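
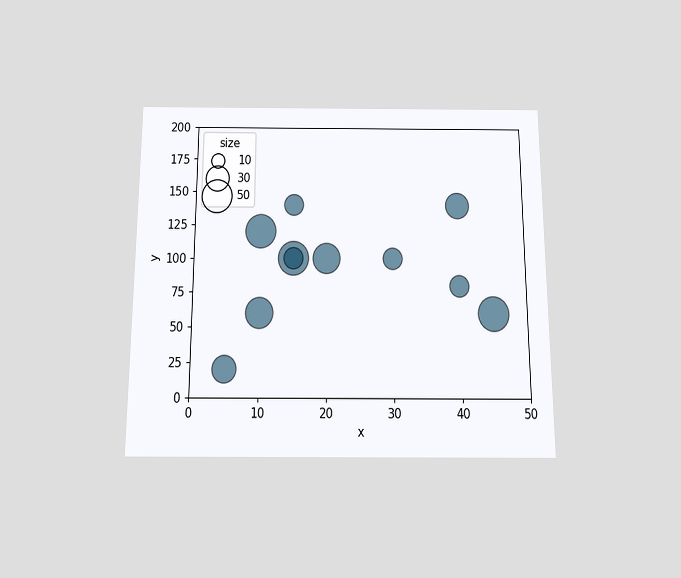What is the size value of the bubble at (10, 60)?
The chart is viewed slightly from below. Matching the bubble at (10, 60) against the size legend gives 40.

40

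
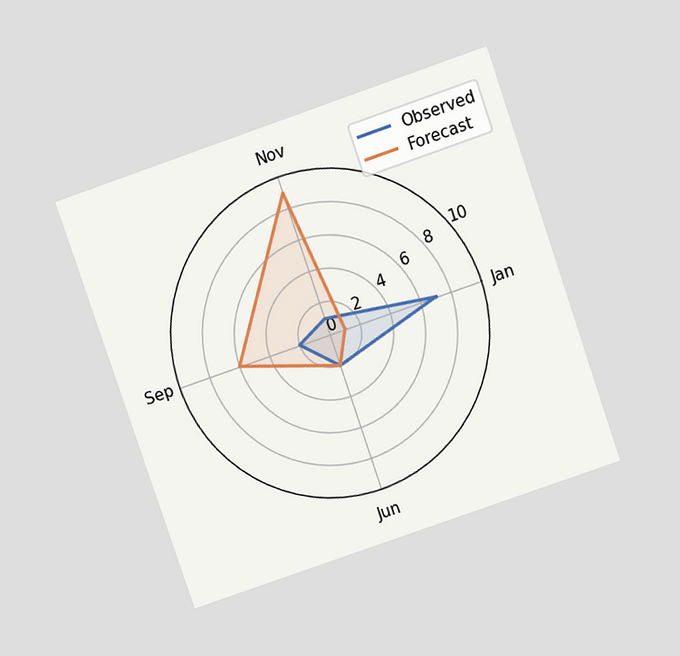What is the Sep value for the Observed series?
The chart is tilted about 19° counter-clockwise and viewed slightly from above. On the Sep axis, Observed reaches 2.

2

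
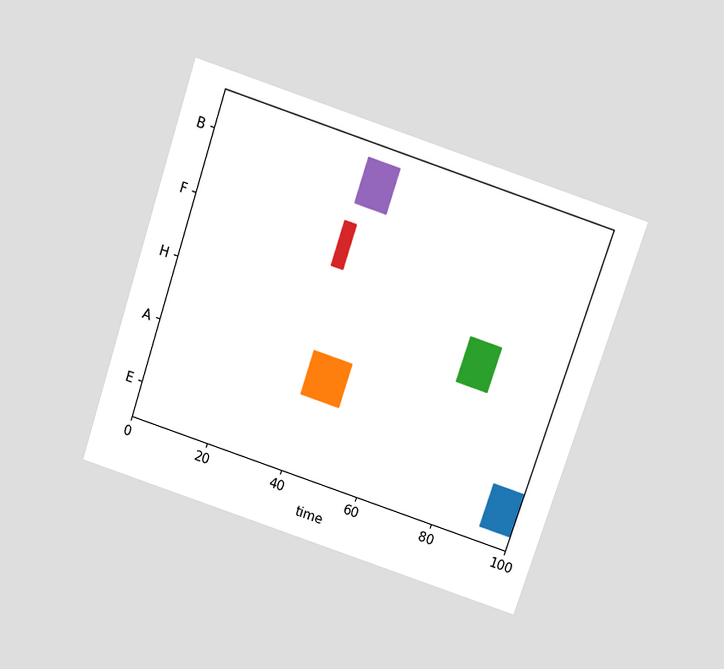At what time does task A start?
The chart is tilted about 18° clockwise and viewed slightly from above. The A bar begins at t=39.

39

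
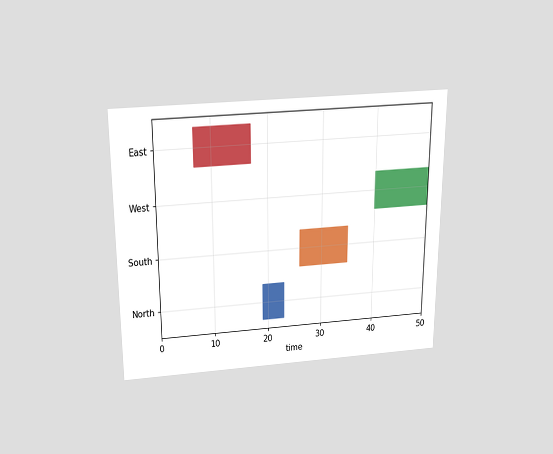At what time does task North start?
19

The chart is viewed slightly from above. The North bar begins at t=19.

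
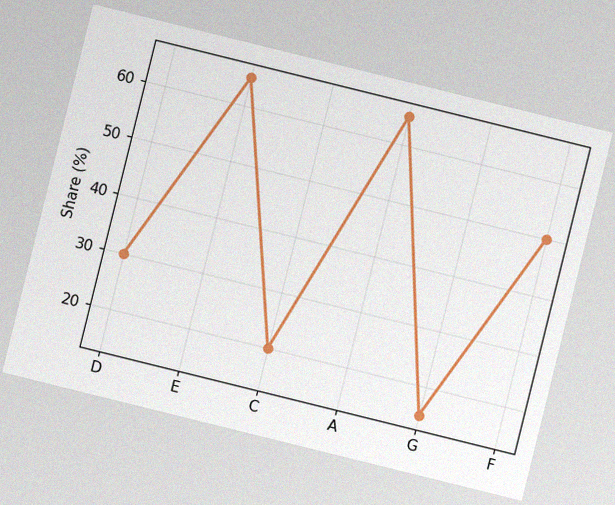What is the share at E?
The chart is tilted about 14° clockwise, with some photo noise. At E, the line is at 65%.

65%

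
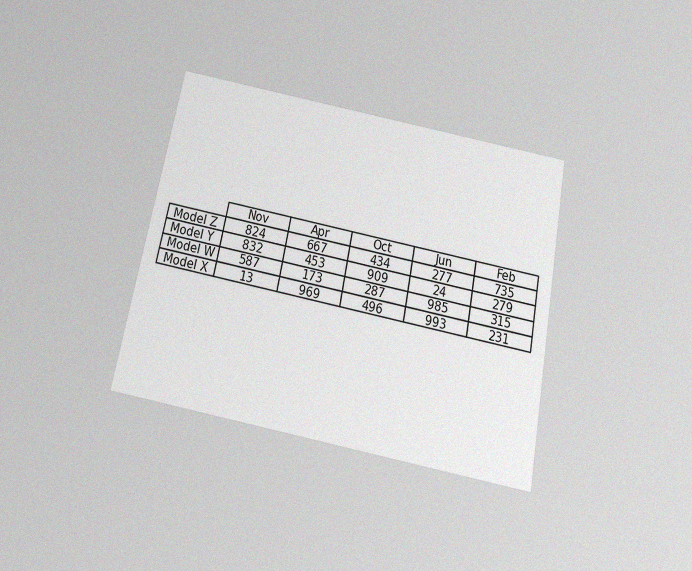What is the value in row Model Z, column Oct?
The chart is tilted about 11° clockwise and viewed slightly from below, with some photo noise. The (Model Z, Oct) cell reads 434.

434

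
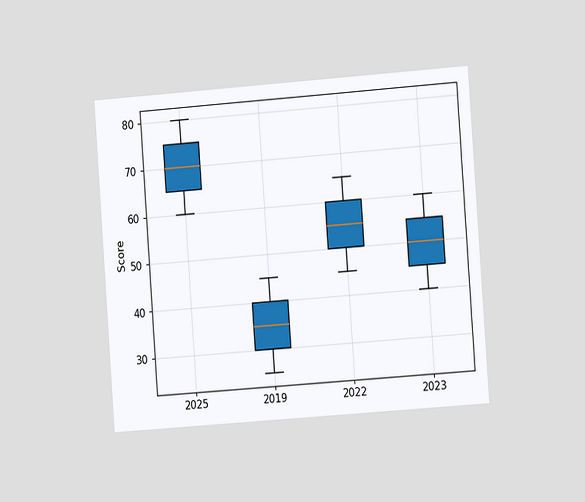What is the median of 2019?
35

The chart is tilted about 4° counter-clockwise and viewed at a slight angle. The median line in the 2019 box sits at 35.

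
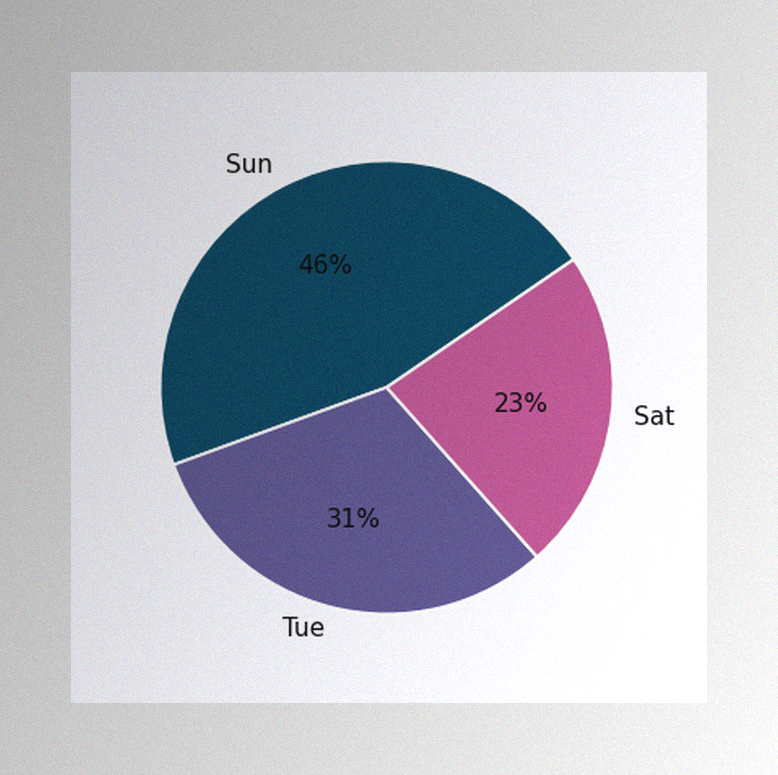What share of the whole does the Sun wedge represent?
46%

The image has some photo noise and uneven lighting. The Sun slice takes up 46% of the pie.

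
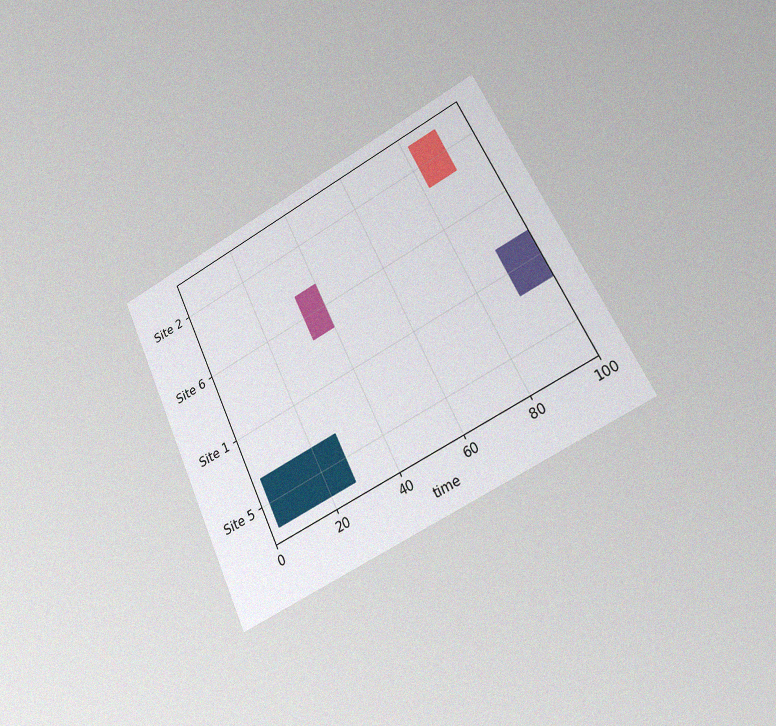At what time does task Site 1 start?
90

The chart is tilted about 26° counter-clockwise and viewed slightly from the right, with some photo noise. The Site 1 bar begins at t=90.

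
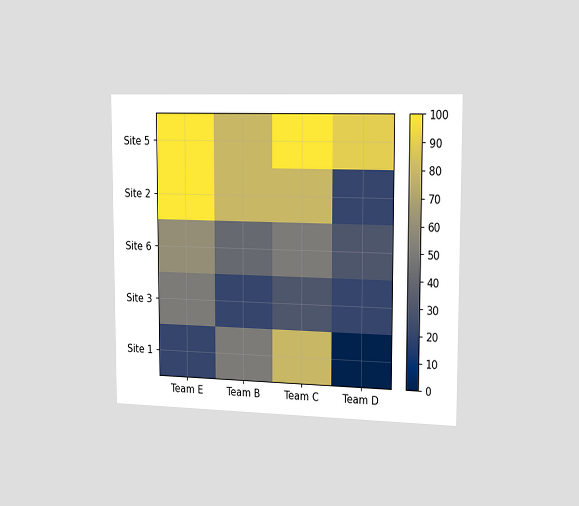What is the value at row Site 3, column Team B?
The chart is viewed slightly from the right. Matching cell (Site 3, Team B) against the colorbar gives 20.

20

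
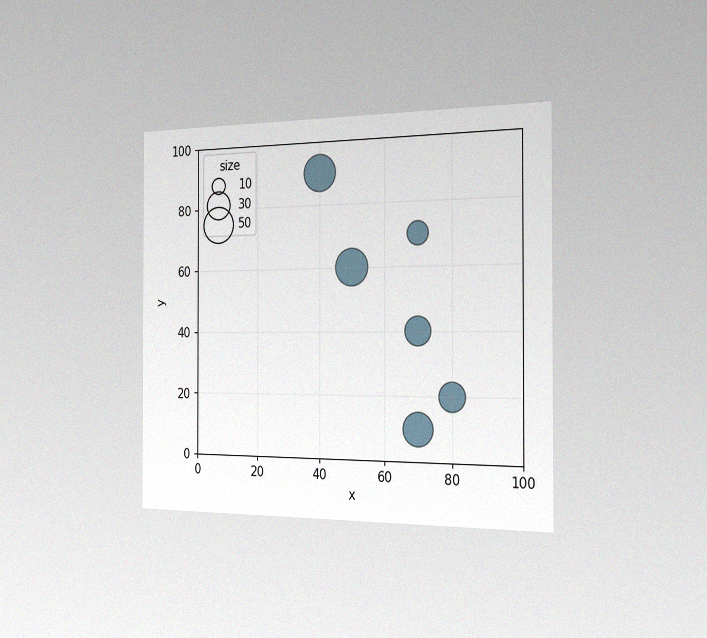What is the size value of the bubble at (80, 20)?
The chart is viewed slightly from the right, with some photo noise. Matching the bubble at (80, 20) against the size legend gives 30.

30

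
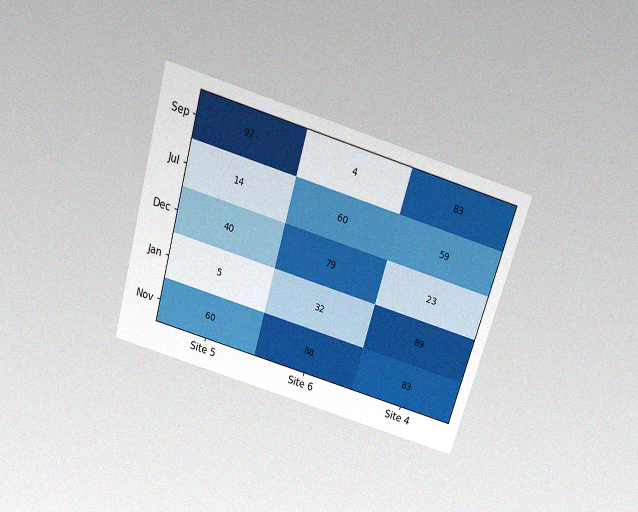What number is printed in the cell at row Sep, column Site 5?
97

The chart is tilted about 16° clockwise and viewed slightly from above, with some photo noise. The (Sep, Site 5) cell reads 97.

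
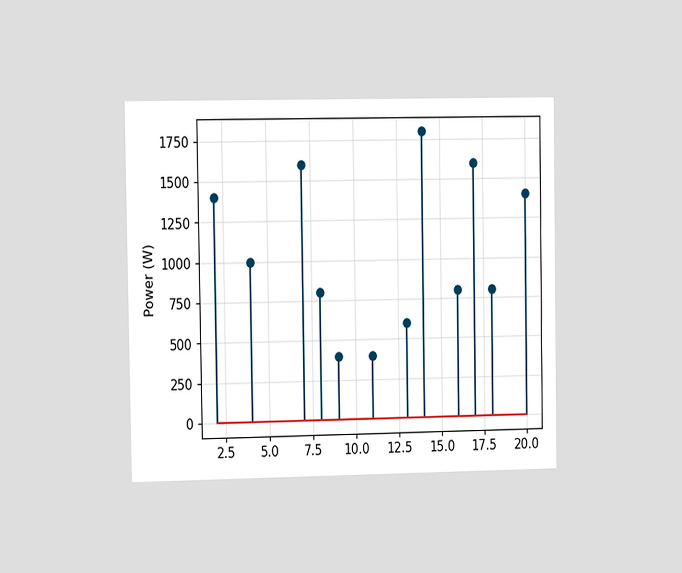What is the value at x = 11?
400W

The chart is viewed at a slight angle. The stem at x=11 reaches 400W.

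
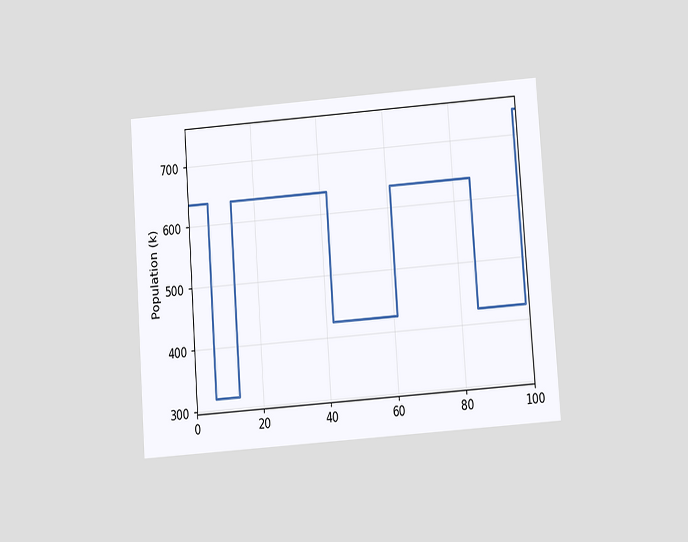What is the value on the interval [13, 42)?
636k

The chart is tilted about 4° counter-clockwise and viewed slightly from below. On [13, 42) the step sits at 636k.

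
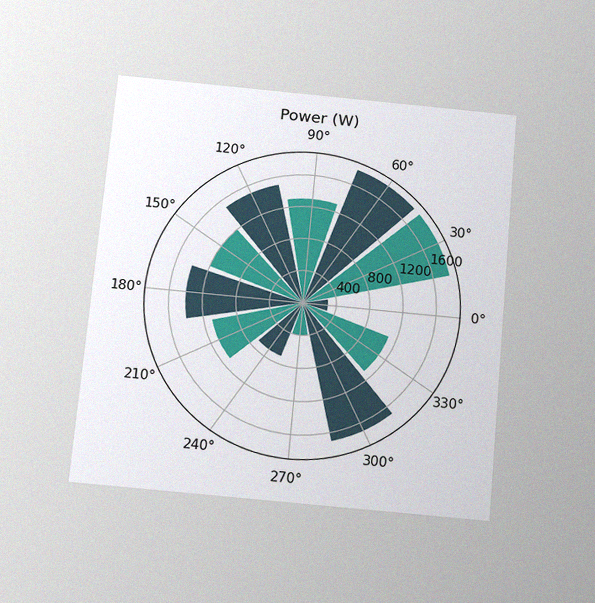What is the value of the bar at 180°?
1400W

The chart is tilted about 5° clockwise and viewed slightly from below, with some photo noise. The bar at 180° reaches 1400W on the radial axis.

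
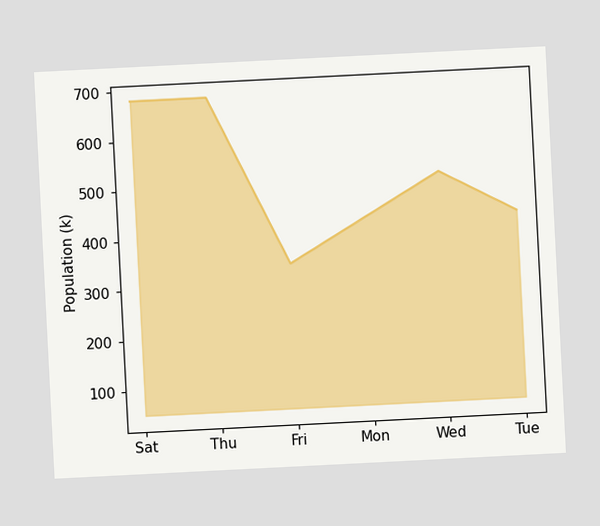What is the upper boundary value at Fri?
340k

The chart is tilted about 3° counter-clockwise. At Fri the upper boundary is at 340k.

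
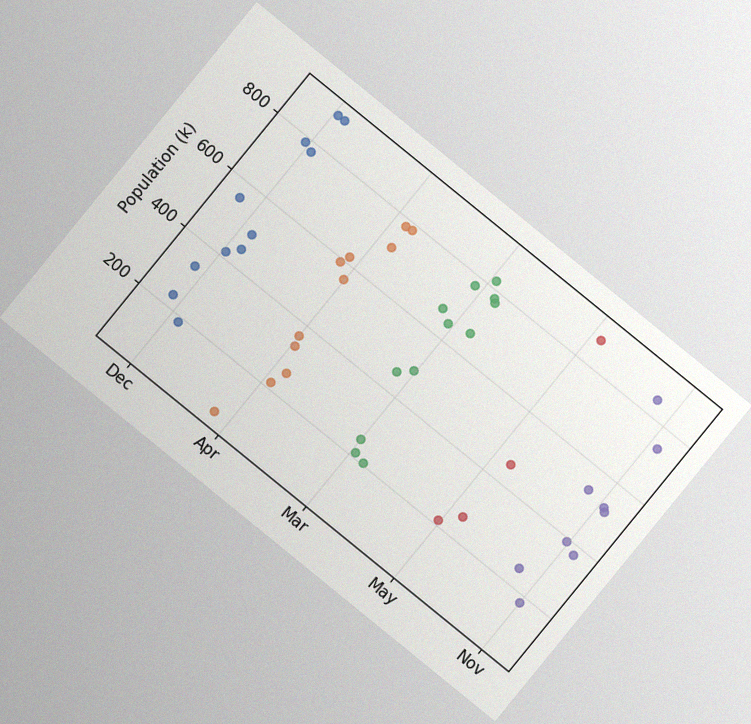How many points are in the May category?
4

The chart is tilted about 39° clockwise, with some photo noise. Counting the markers in the May column gives 4.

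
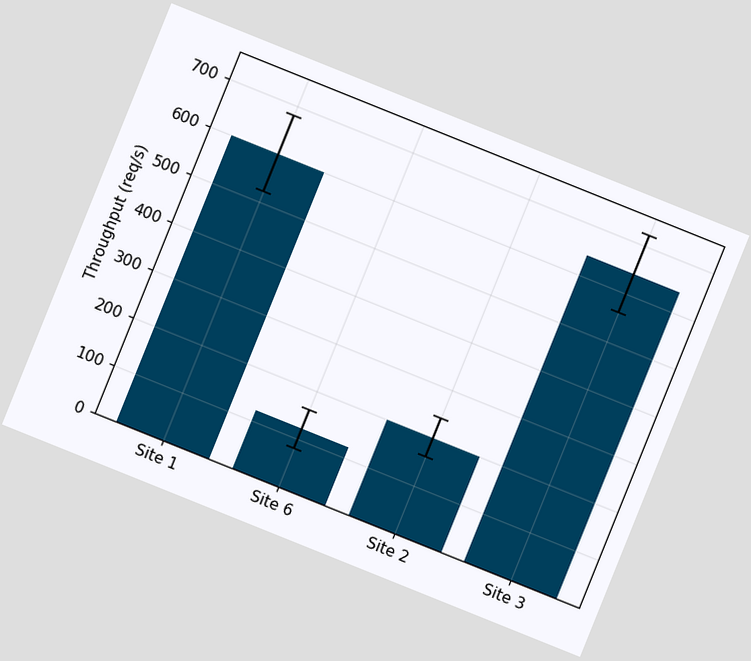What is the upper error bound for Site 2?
The chart is tilted about 22° clockwise. The Site 2 bar's upper whisker reaches 240req/s.

240req/s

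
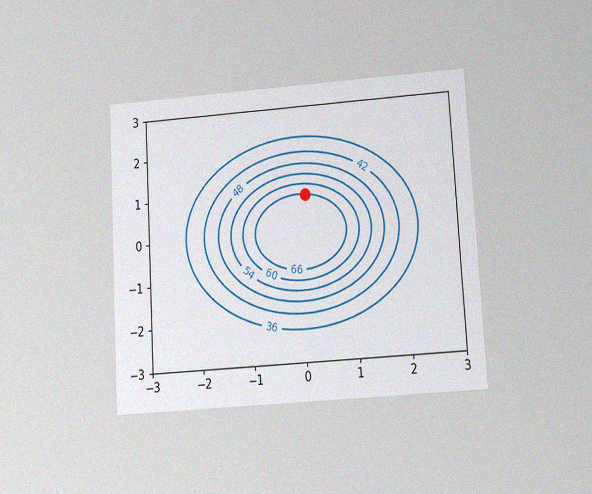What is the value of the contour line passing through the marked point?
The chart is tilted about 3° counter-clockwise and viewed at a slight angle, with some photo noise. The marked point sits on the contour labelled 66.

66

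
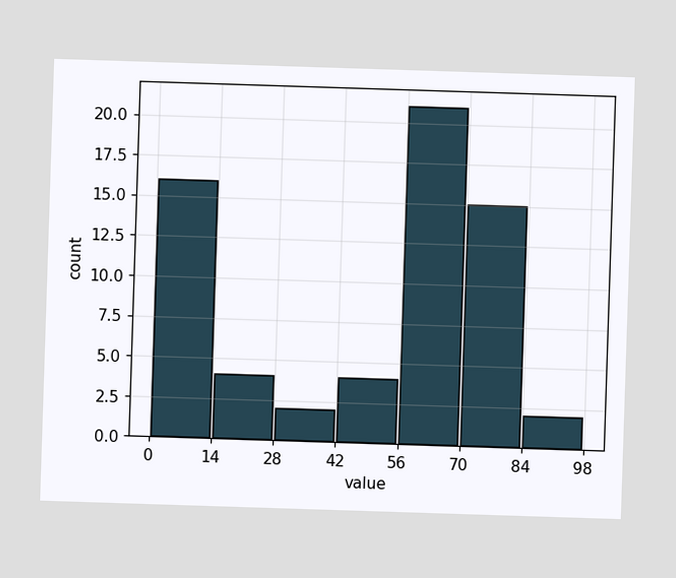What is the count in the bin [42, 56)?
The [42, 56) bin has height 4.

4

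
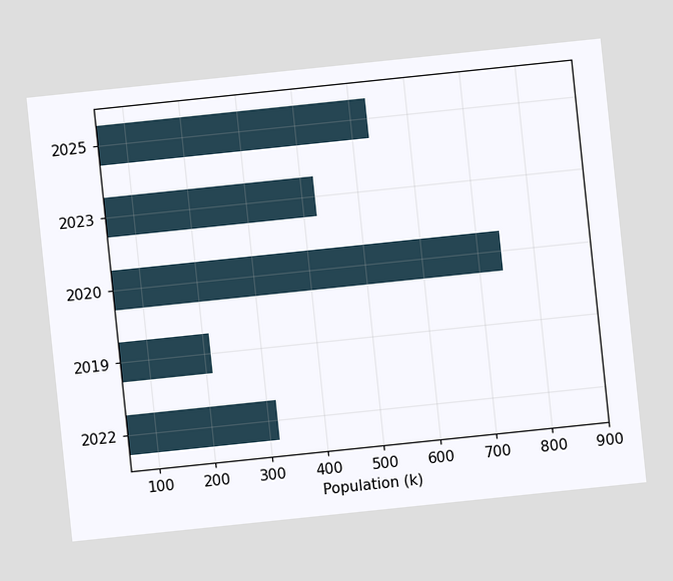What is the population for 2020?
742k

The chart is tilted about 6° counter-clockwise. Reading along the chart's x-axis, the 2020 bar reaches 742k.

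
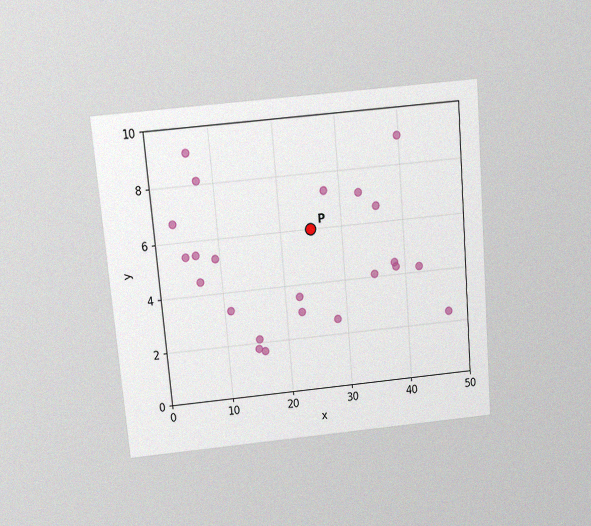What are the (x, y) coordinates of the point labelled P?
The chart is tilted about 5° counter-clockwise and viewed slightly from above, with some photo noise. Following the gridlines from P to each axis, P sits at (25, 6).

(25, 6)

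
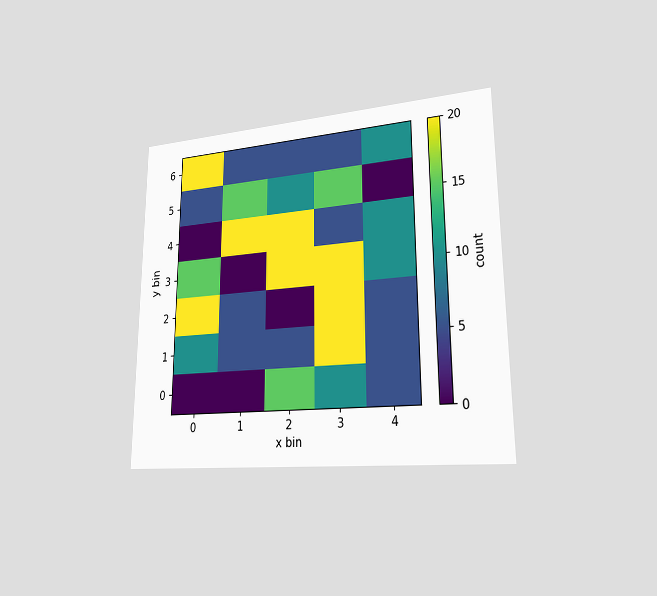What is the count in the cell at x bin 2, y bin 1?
5

The chart is viewed slightly from the right. Matching the cell (2, 1) against the colorbar gives 5.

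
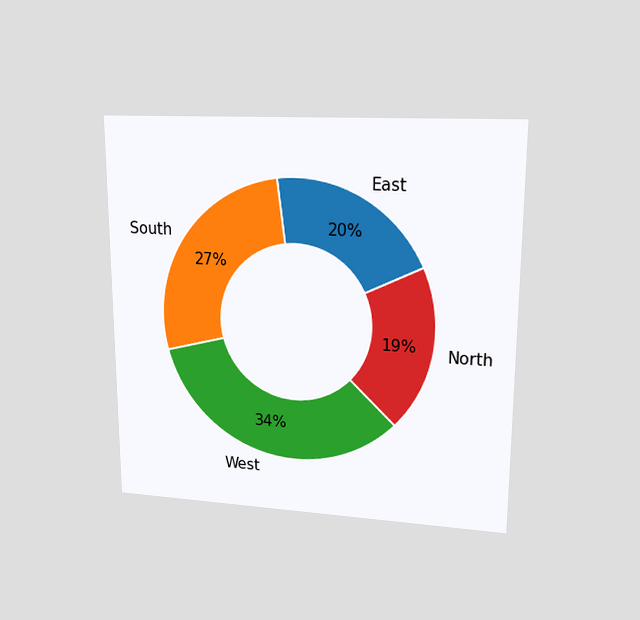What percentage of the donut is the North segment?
19%

The chart is viewed at a slight angle. The North segment takes up 19% of the ring.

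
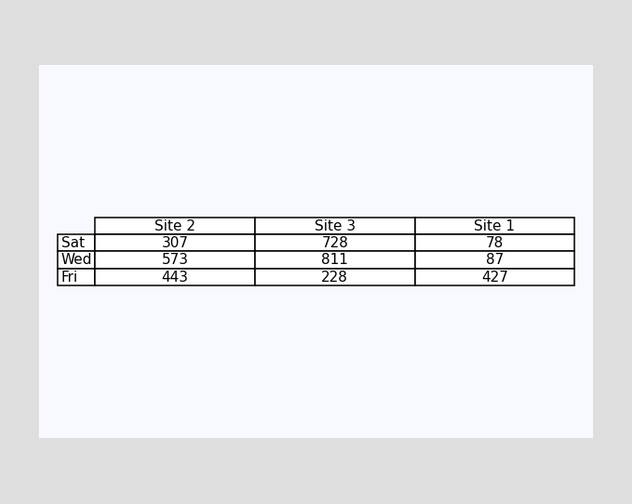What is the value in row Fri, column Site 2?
443

The (Fri, Site 2) cell reads 443.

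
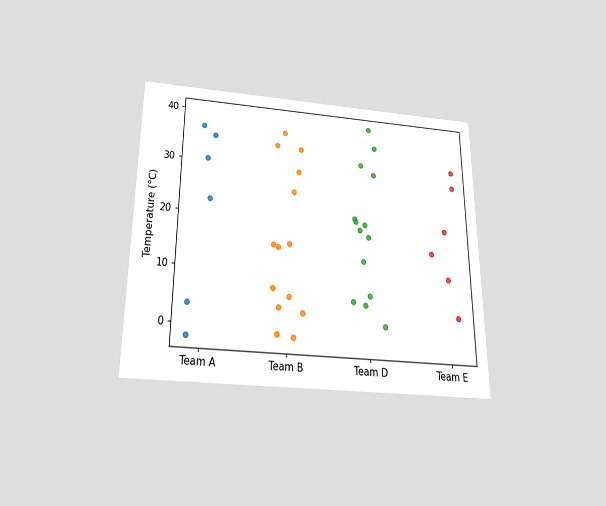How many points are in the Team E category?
The chart is viewed slightly from below. Counting the markers in the Team E column gives 6.

6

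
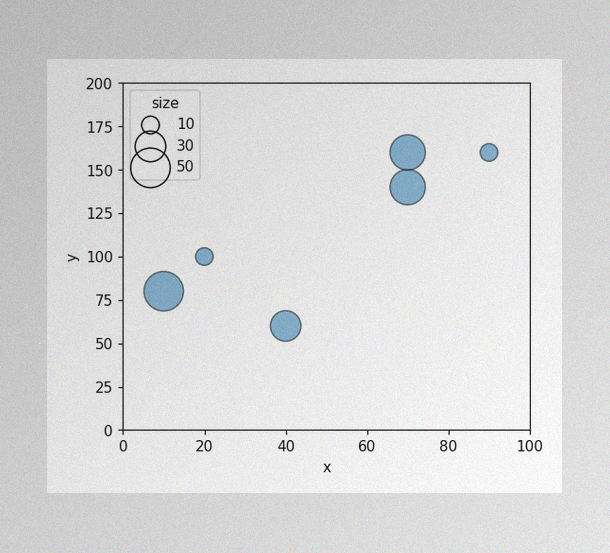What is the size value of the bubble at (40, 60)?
The image has some photo noise and uneven lighting. Matching the bubble at (40, 60) against the size legend gives 30.

30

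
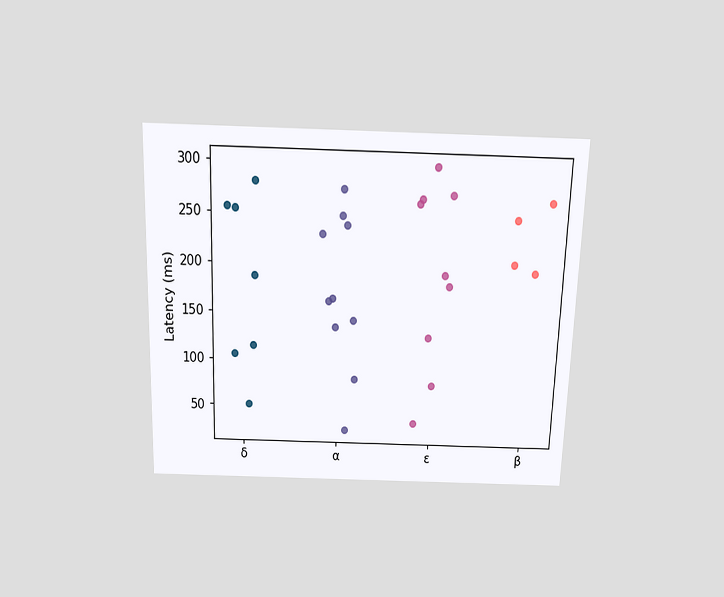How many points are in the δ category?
7

The chart is viewed slightly from above. Counting the markers in the δ column gives 7.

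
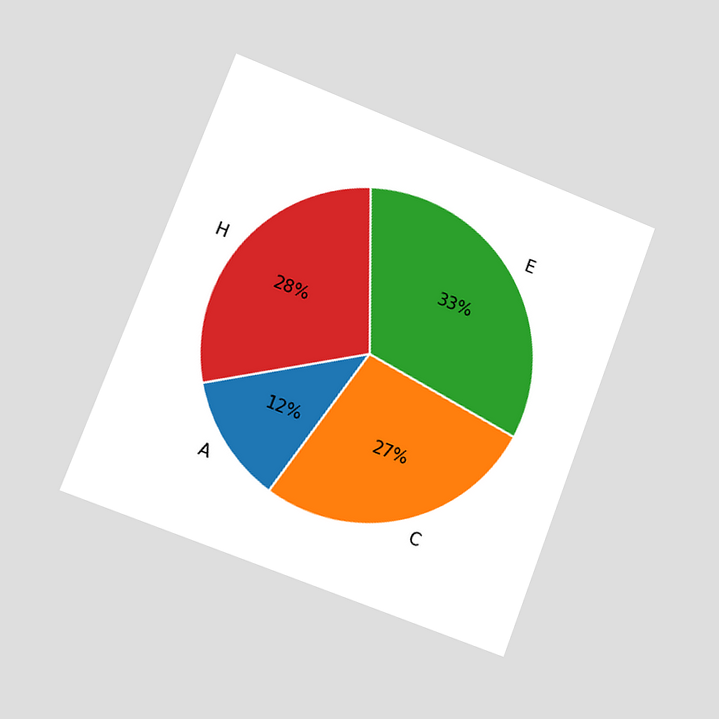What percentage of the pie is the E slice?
The chart is tilted about 21° clockwise and viewed slightly from the left. The E slice takes up 33% of the pie.

33%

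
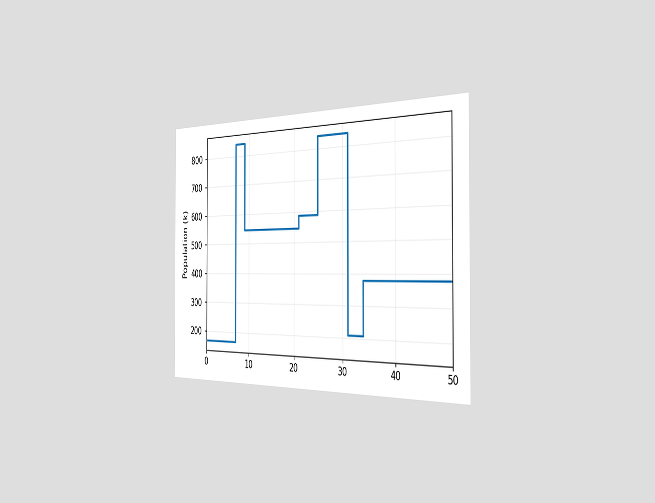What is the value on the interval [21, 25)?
588k

The chart is viewed slightly from the right. On [21, 25) the step sits at 588k.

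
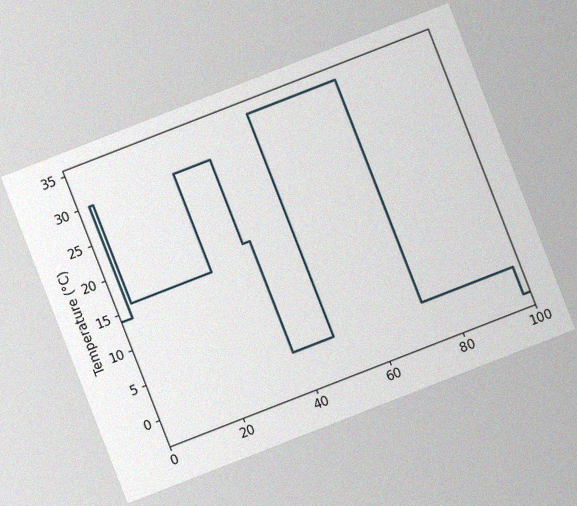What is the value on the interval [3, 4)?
30°C

The chart is tilted about 21° counter-clockwise, with some photo noise. On [3, 4) the step sits at 30°C.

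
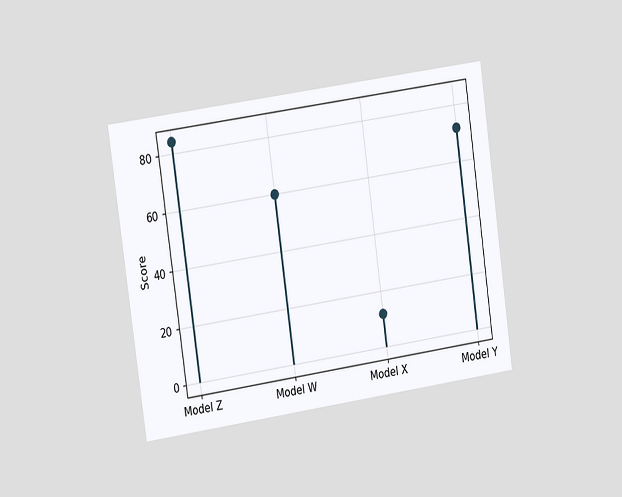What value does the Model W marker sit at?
The chart is tilted about 8° counter-clockwise and viewed slightly from the left. The Model W marker sits at 60.

60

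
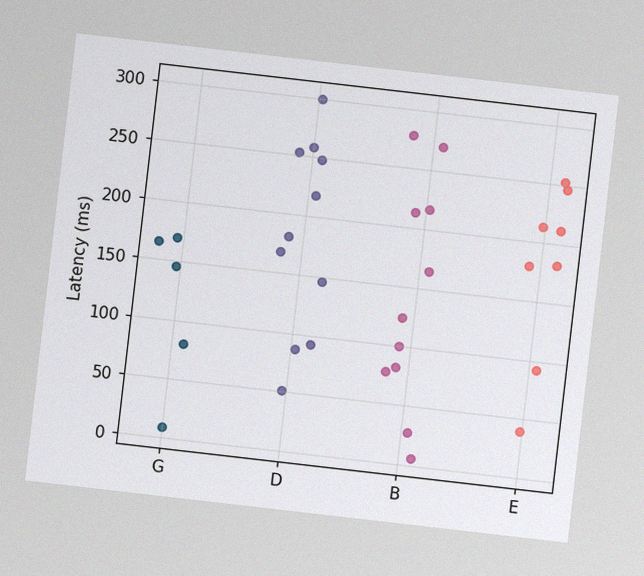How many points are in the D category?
11

The chart is tilted about 7° clockwise, with some photo noise. Counting the markers in the D column gives 11.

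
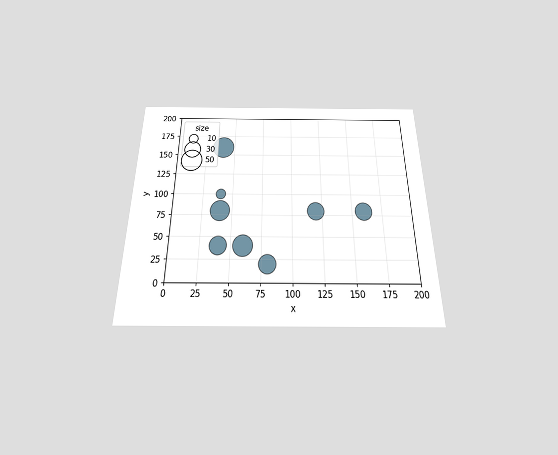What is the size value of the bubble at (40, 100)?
The chart is viewed slightly from below. Matching the bubble at (40, 100) against the size legend gives 10.

10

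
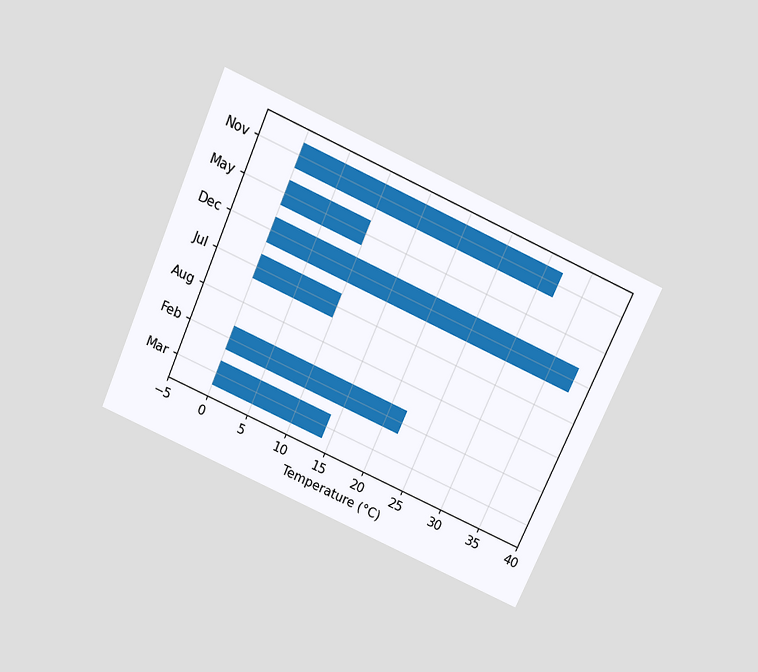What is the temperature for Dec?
The chart is tilted about 24° clockwise and viewed slightly from above. Reading along the chart's x-axis, the Dec bar reaches 38°C.

38°C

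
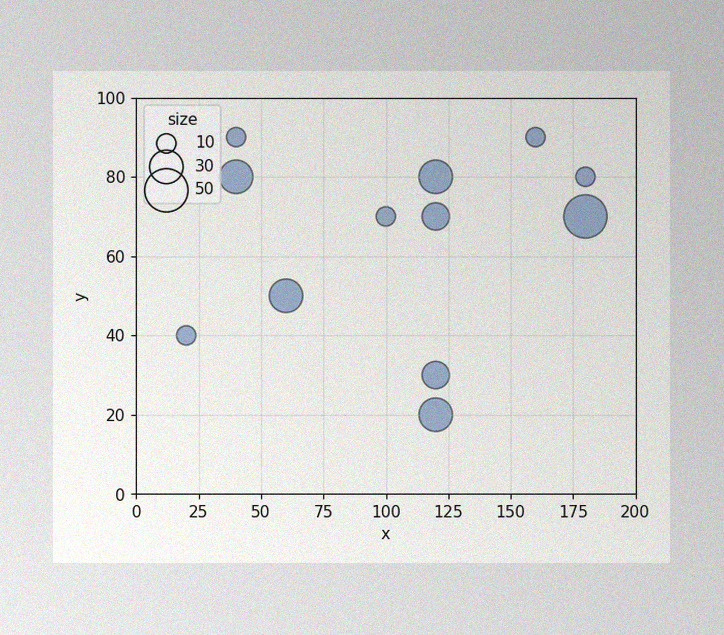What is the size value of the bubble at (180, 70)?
The image has some photo noise and uneven lighting. Matching the bubble at (180, 70) against the size legend gives 50.

50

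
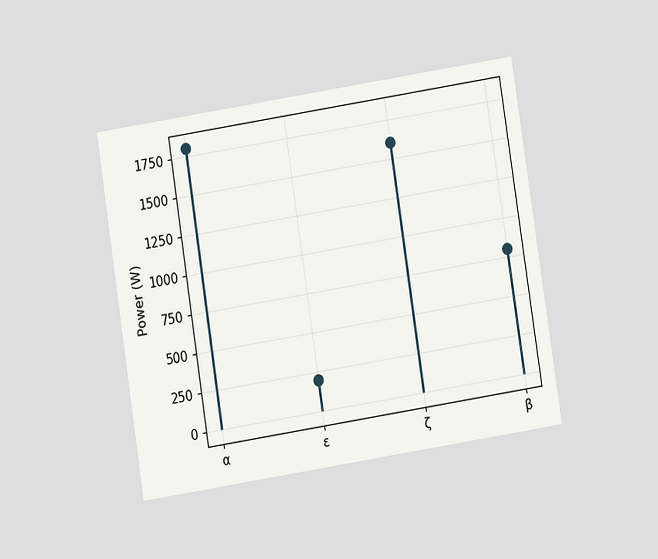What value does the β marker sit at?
800W

The chart is tilted about 9° counter-clockwise and viewed at a slight angle. The β marker sits at 800W.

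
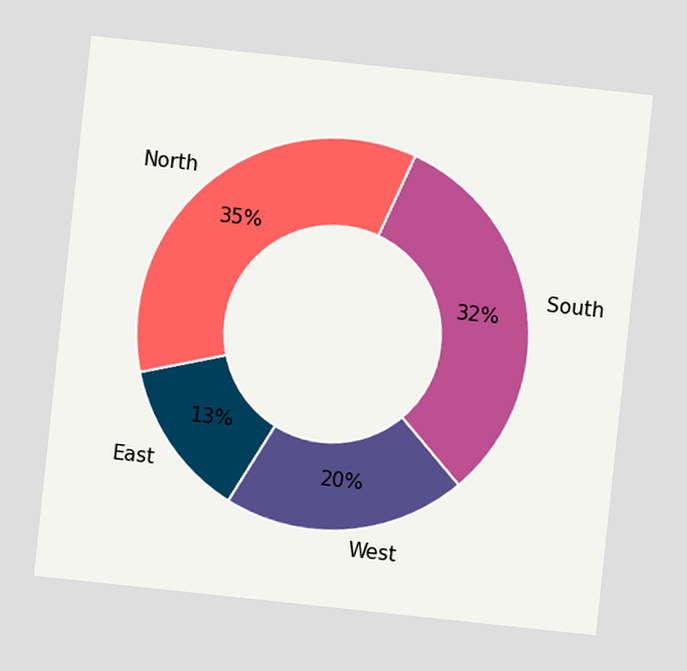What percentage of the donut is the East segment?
13%

The chart is tilted about 6° clockwise. The East segment takes up 13% of the ring.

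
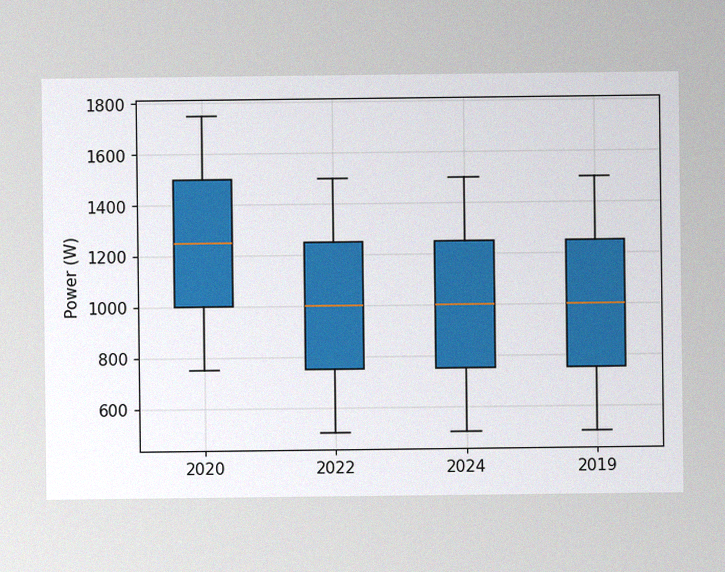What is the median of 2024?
1000W

The image has some photo noise and uneven lighting. The median line in the 2024 box sits at 1000W.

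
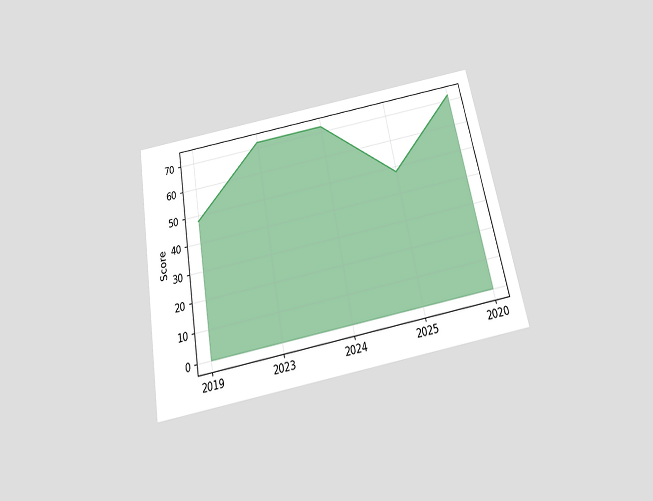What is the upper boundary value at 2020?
72

The chart is tilted about 11° counter-clockwise and viewed slightly from below. At 2020 the upper boundary is at 72.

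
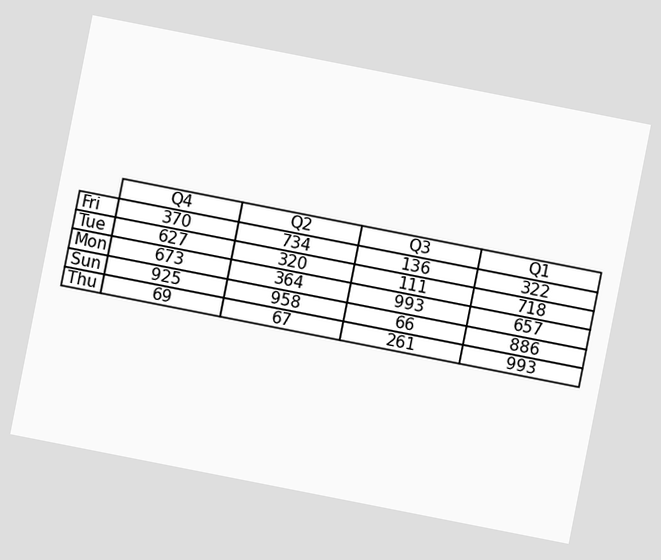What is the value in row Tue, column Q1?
The chart is tilted about 11° clockwise. The (Tue, Q1) cell reads 718.

718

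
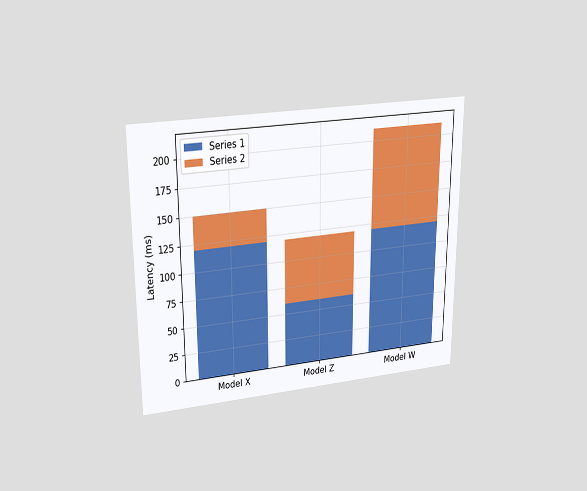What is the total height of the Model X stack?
150ms

The chart is viewed slightly from above. The Model X stack's top reaches 150ms on the y-axis.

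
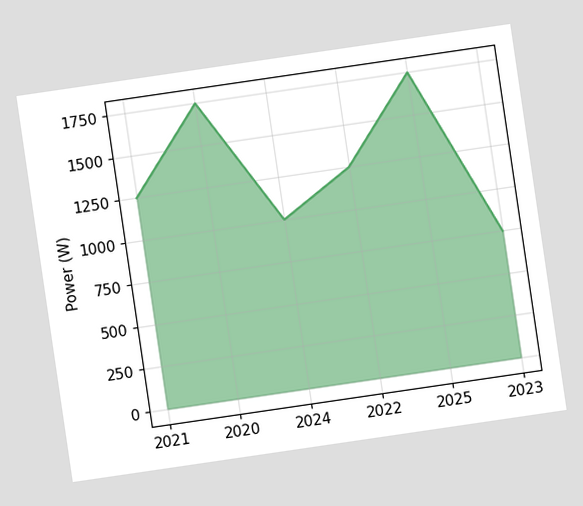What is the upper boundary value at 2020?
1750W

The chart is tilted about 8° counter-clockwise. At 2020 the upper boundary is at 1750W.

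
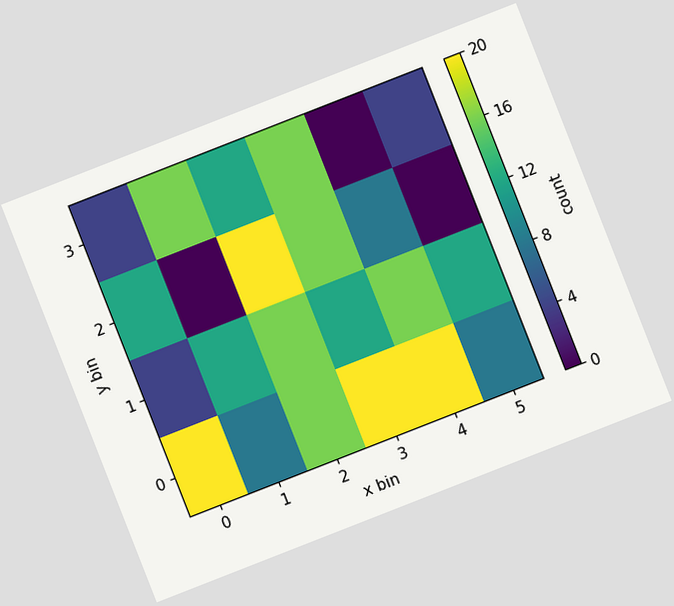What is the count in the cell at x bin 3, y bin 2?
The chart is tilted about 21° counter-clockwise. Matching the cell (3, 2) against the colorbar gives 16.

16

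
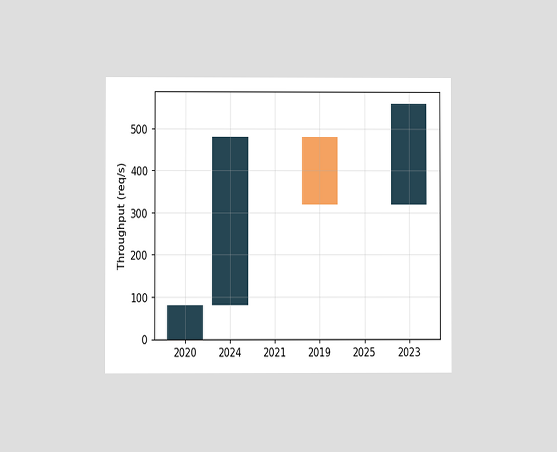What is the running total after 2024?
The chart is viewed at a slight angle. After 2024 the running total reaches 480req/s.

480req/s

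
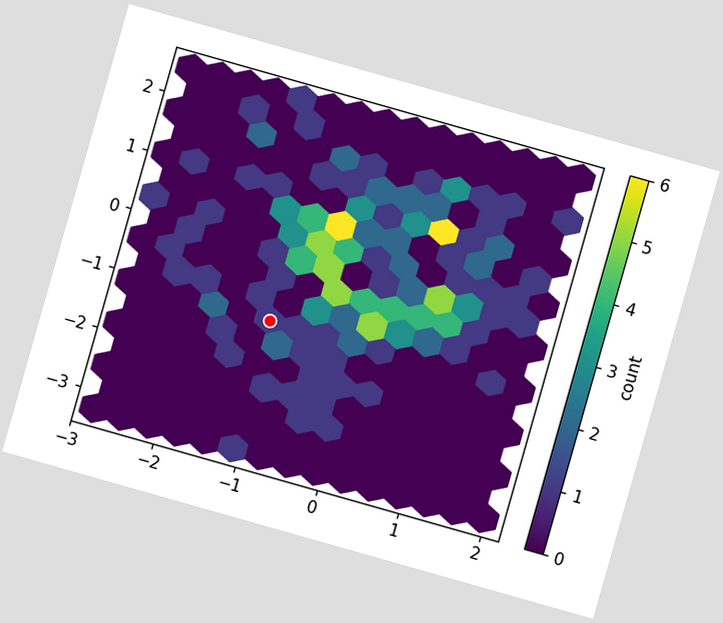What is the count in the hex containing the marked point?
1

The chart is tilted about 16° clockwise. The marked hex reads 1 on the colorbar.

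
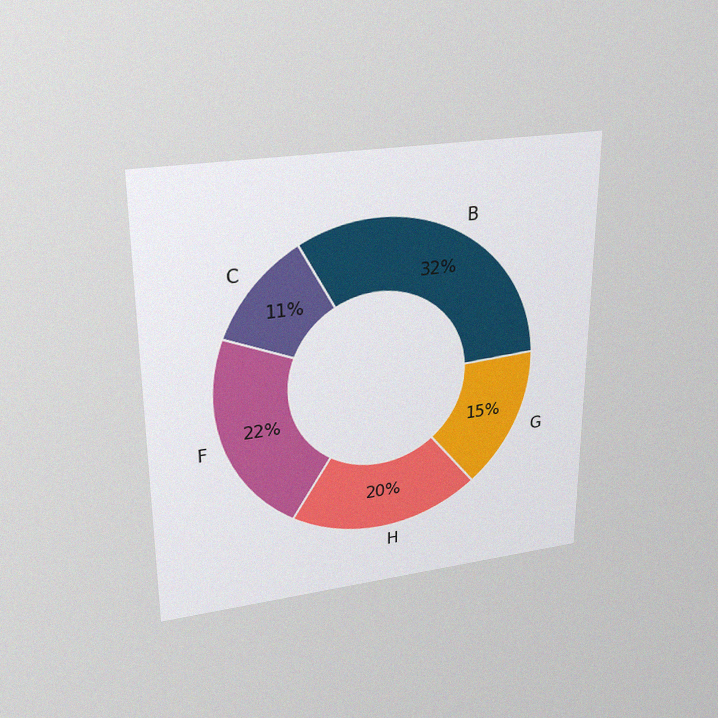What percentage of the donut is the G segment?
The chart is viewed slightly from above, with some photo noise. The G segment takes up 15% of the ring.

15%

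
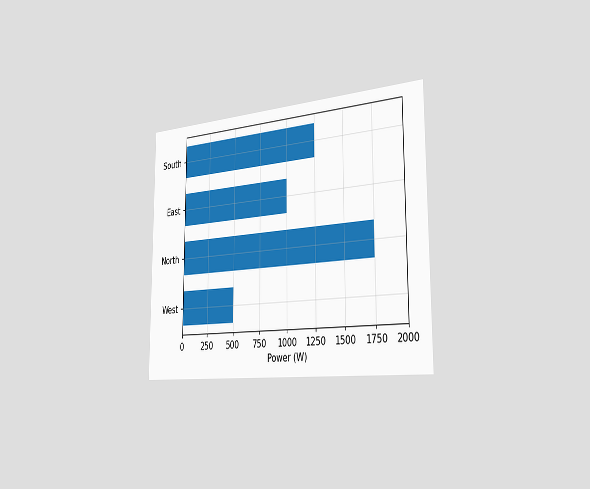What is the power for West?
The chart is viewed slightly from the right. Reading along the chart's x-axis, the West bar reaches 500W.

500W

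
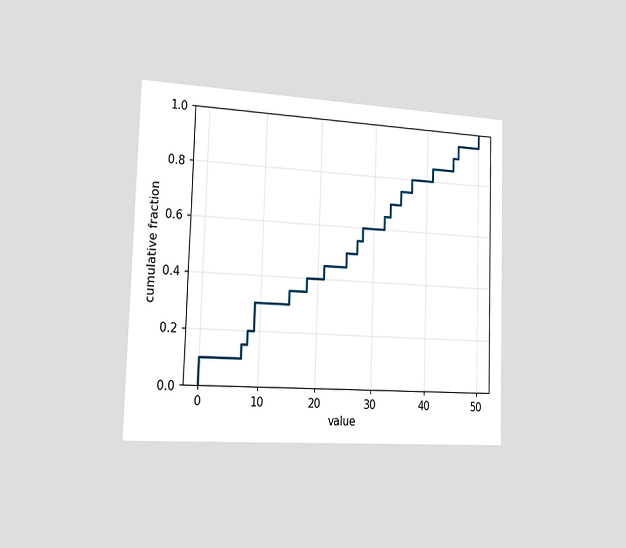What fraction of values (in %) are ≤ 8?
20%

The chart is viewed slightly from the left. At x=8 the ECDF step is at 20%.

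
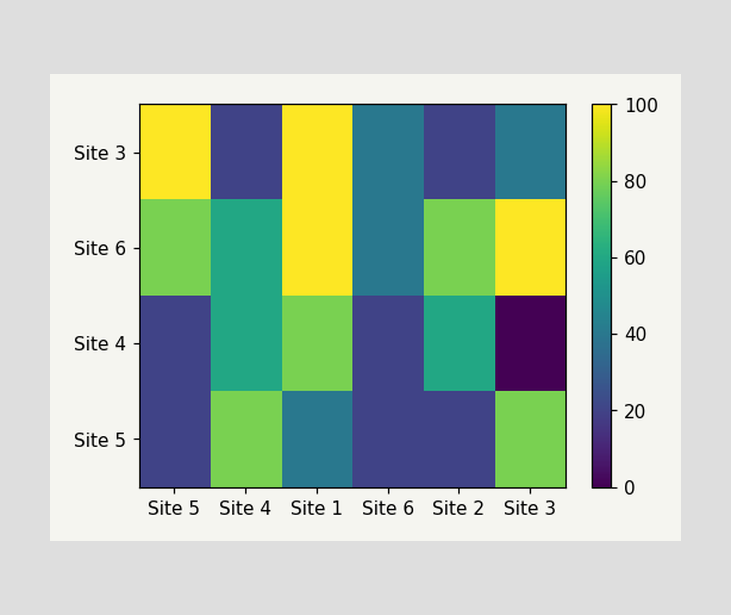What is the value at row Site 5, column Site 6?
20

Matching cell (Site 5, Site 6) against the colorbar gives 20.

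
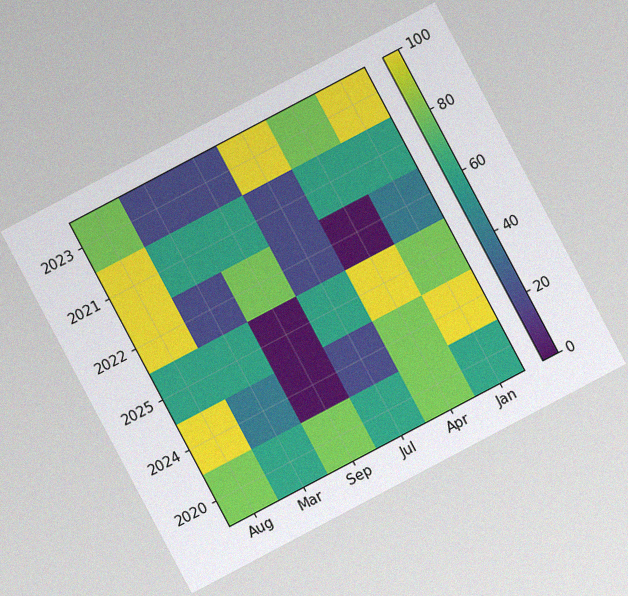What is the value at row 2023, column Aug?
80

The chart is tilted about 28° counter-clockwise, with some photo noise. Matching cell (2023, Aug) against the colorbar gives 80.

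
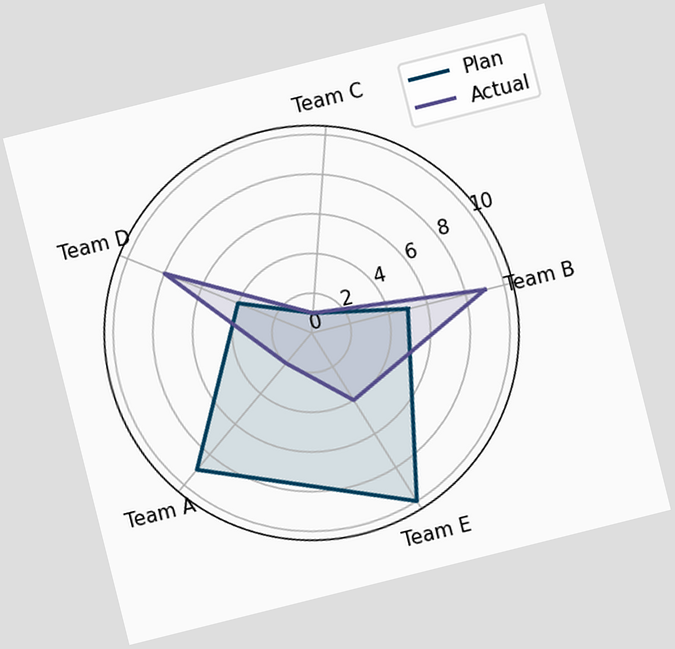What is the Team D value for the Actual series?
The chart is tilted about 14° counter-clockwise. On the Team D axis, Actual reaches 8.

8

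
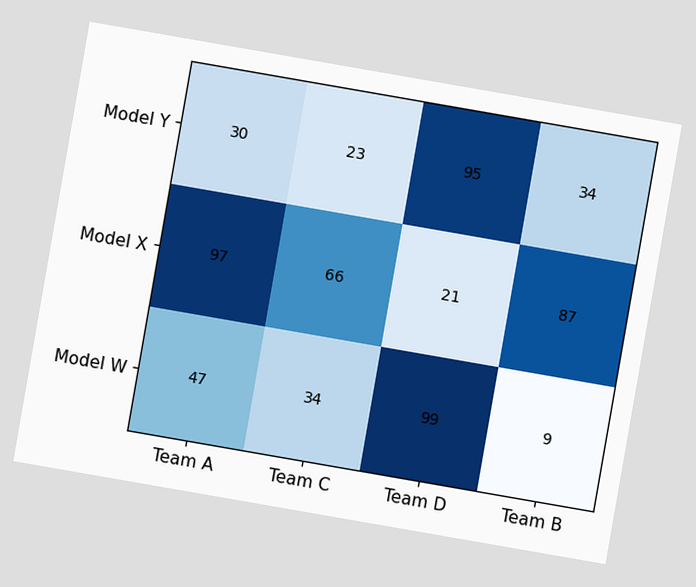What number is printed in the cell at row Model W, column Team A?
47

The chart is tilted about 10° clockwise. The (Model W, Team A) cell reads 47.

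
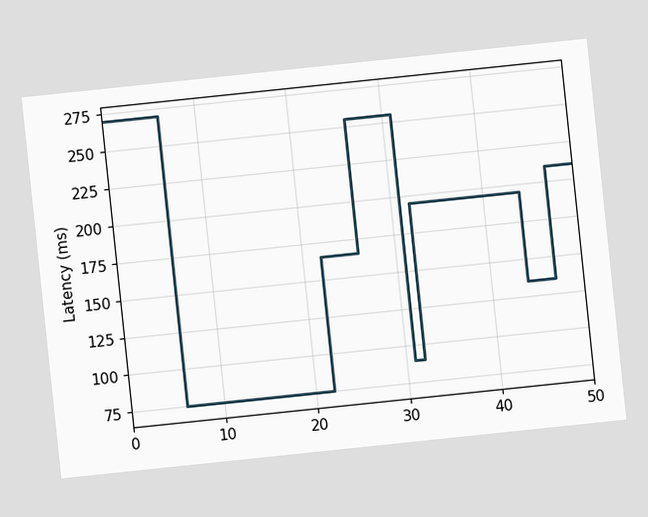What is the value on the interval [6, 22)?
The chart is tilted about 6° counter-clockwise. On [6, 22) the step sits at 75ms.

75ms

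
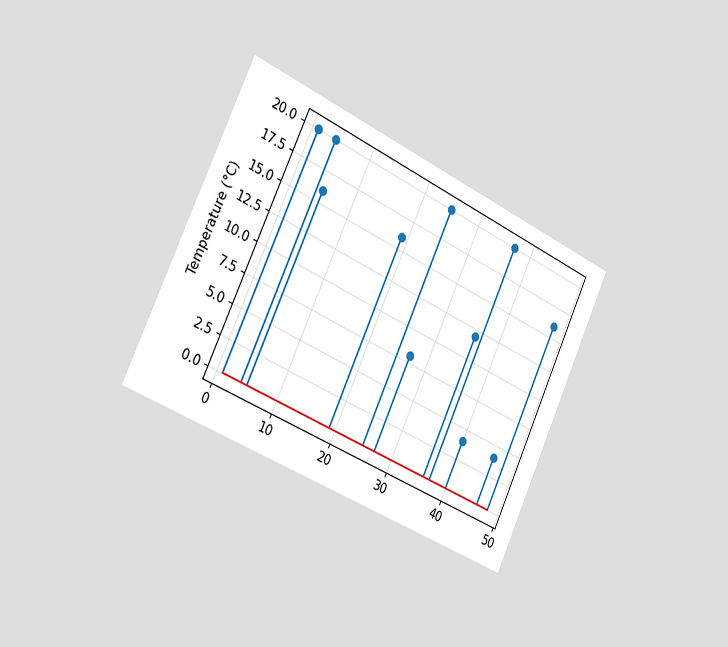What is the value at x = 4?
The chart is tilted about 25° clockwise and viewed slightly from the left. The stem at x=4 reaches 20°C.

20°C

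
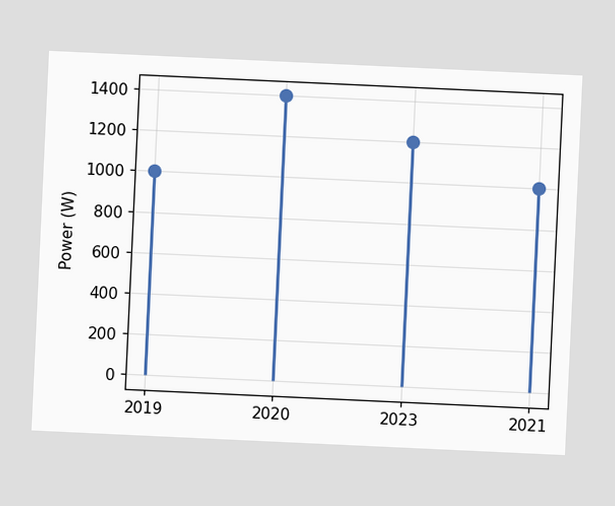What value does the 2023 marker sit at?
The chart is tilted about 3° clockwise. The 2023 marker sits at 1200W.

1200W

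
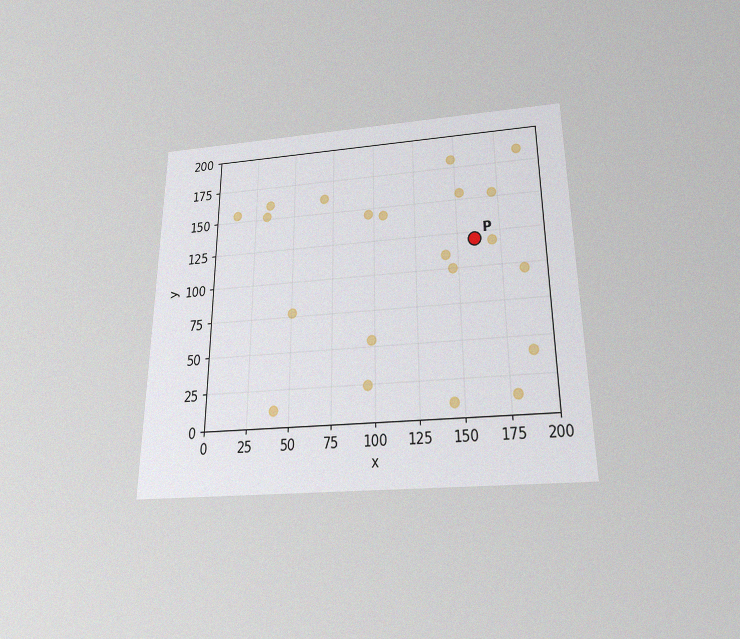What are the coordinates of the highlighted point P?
(160, 120)

The chart is viewed slightly from below, with some photo noise. Following the gridlines from P to each axis, P sits at (160, 120).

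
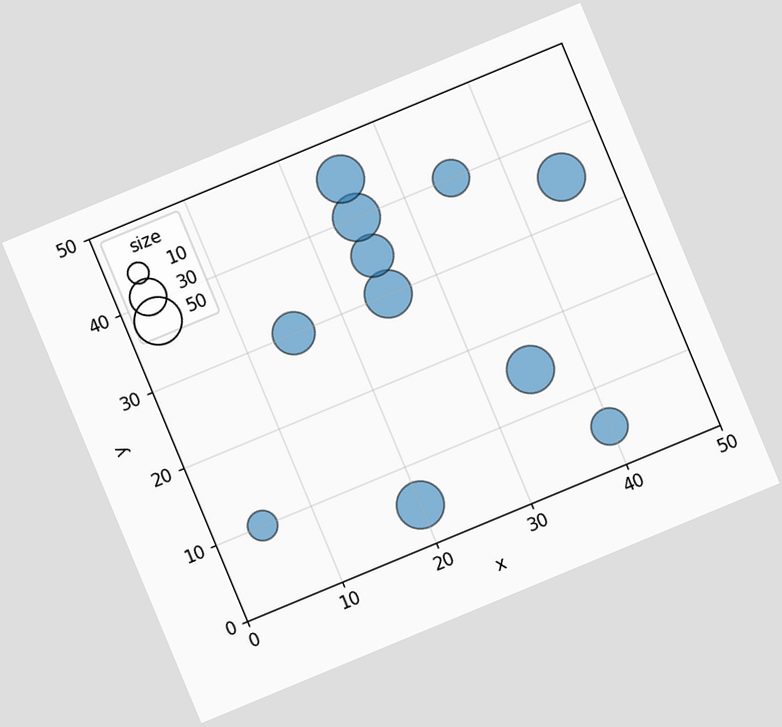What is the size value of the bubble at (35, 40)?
The chart is tilted about 23° counter-clockwise. Matching the bubble at (35, 40) against the size legend gives 30.

30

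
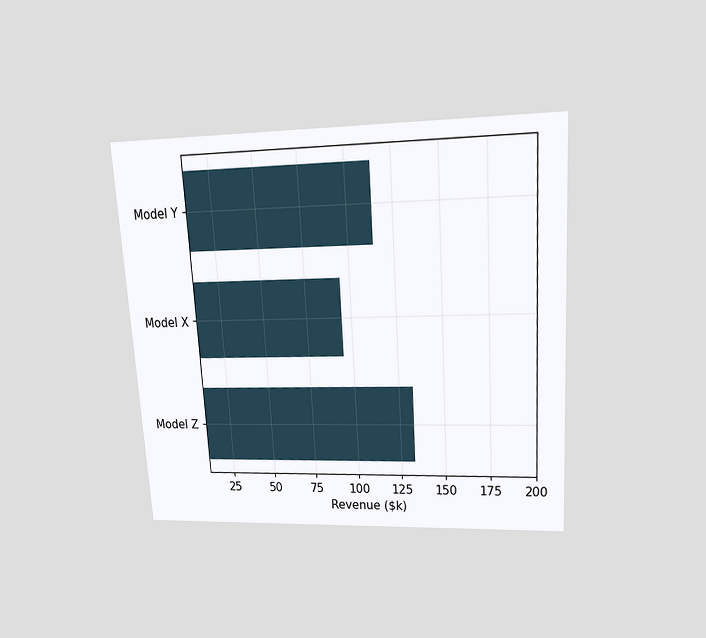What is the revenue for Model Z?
$133k

The chart is tilted about 3° counter-clockwise and viewed slightly from above. Reading along the chart's x-axis, the Model Z bar reaches $133k.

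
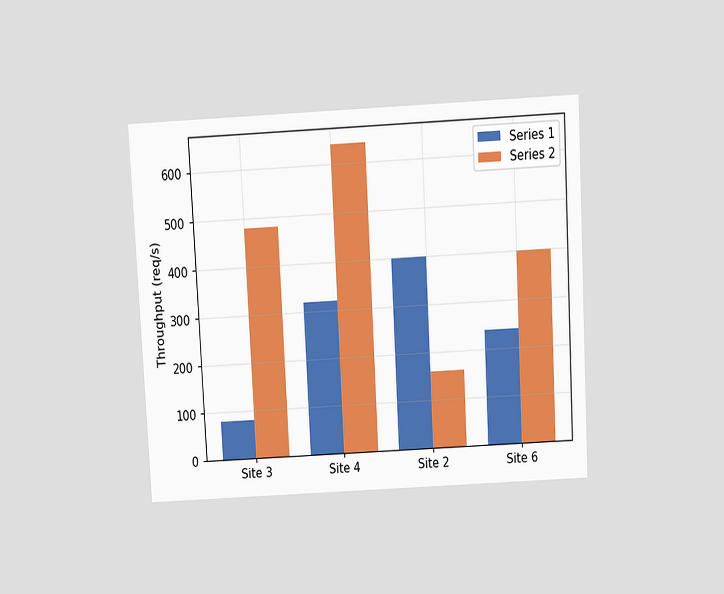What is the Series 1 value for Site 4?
The chart is tilted about 3° counter-clockwise and viewed slightly from above. The Series 1 bar at Site 4 reaches 320req/s on the y-axis.

320req/s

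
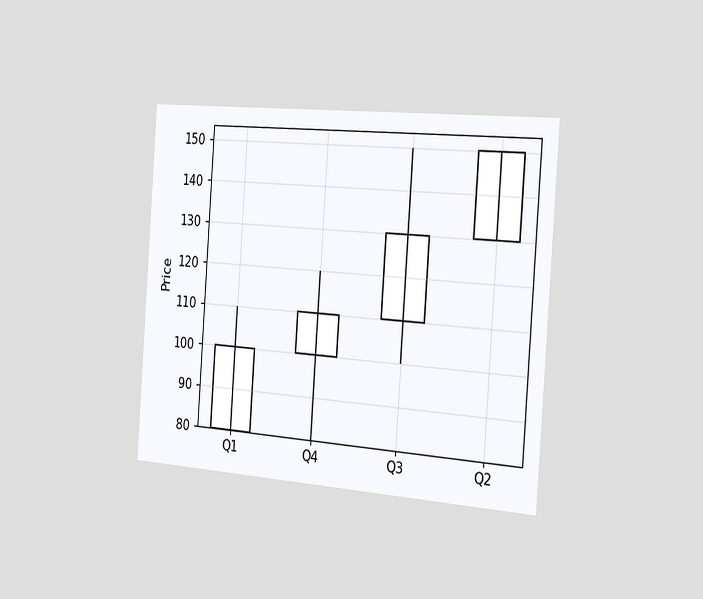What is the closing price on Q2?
150

The chart is tilted about 4° clockwise and viewed slightly from the right. The Q2 candle closes at 150.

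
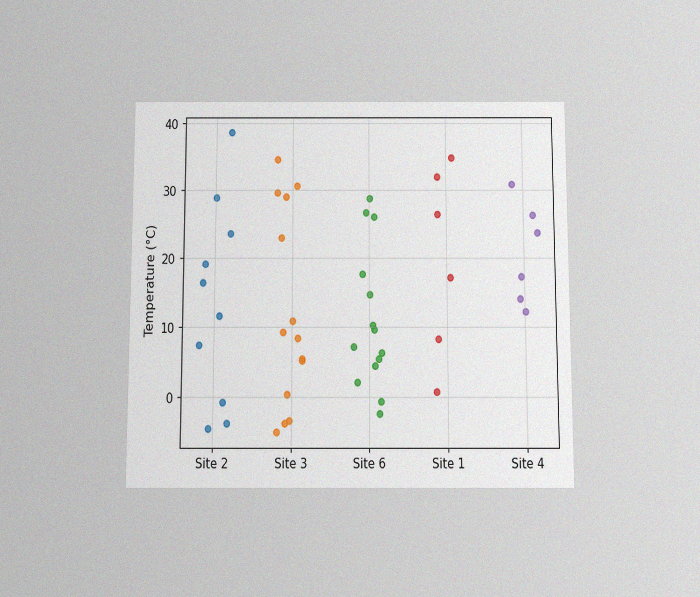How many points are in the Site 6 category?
14

The chart is viewed slightly from below, with some photo noise. Counting the markers in the Site 6 column gives 14.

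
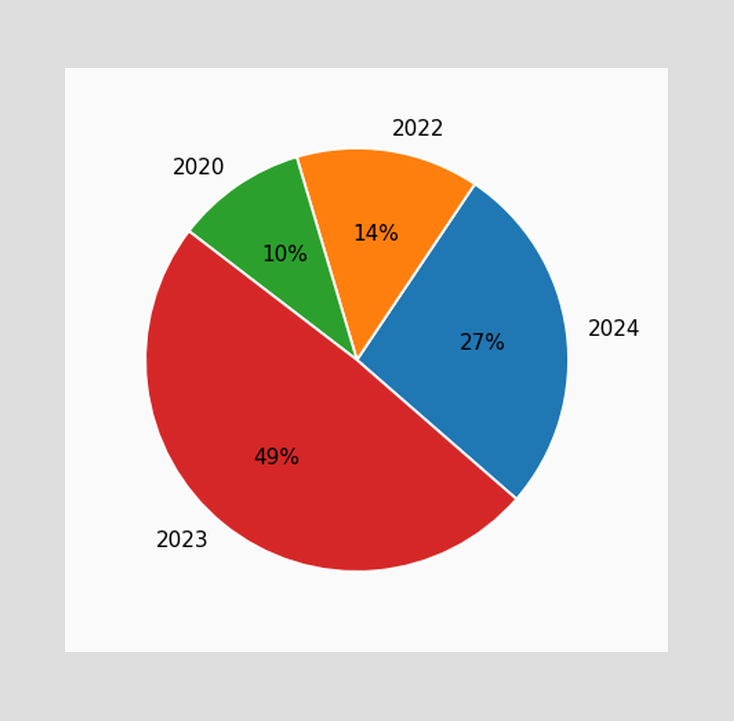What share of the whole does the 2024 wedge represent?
The 2024 slice takes up 27% of the pie.

27%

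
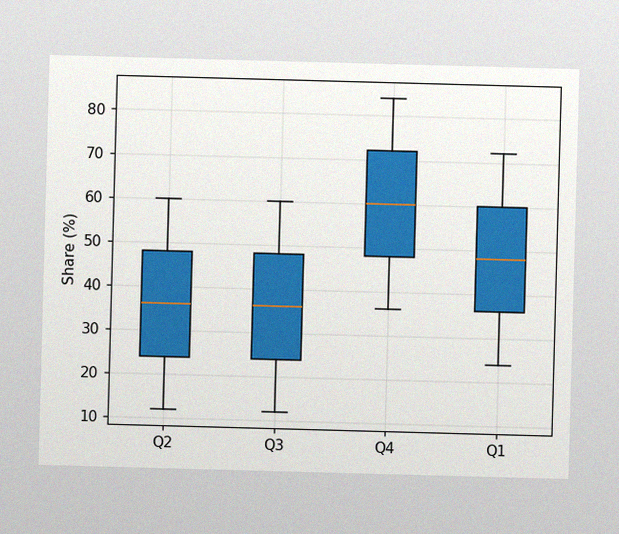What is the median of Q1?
The image has some photo noise and uneven lighting. The median line in the Q1 box sits at 48%.

48%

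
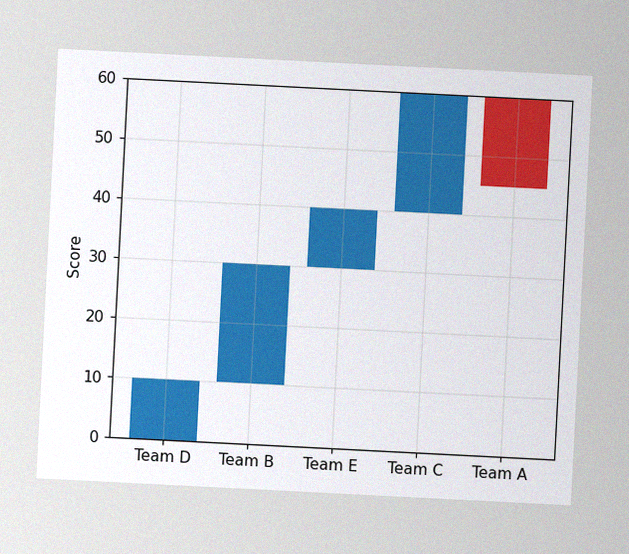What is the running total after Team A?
The chart is tilted about 3° clockwise, with some photo noise. After Team A the running total reaches 45.

45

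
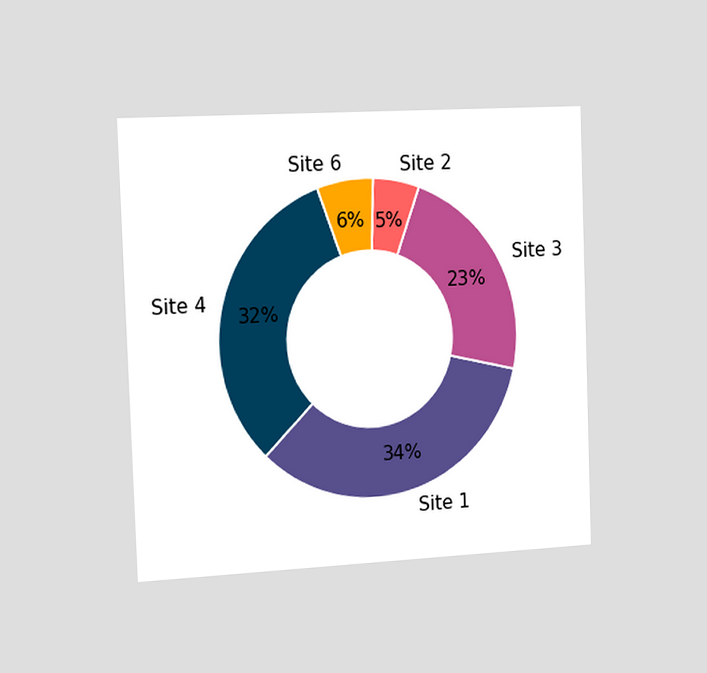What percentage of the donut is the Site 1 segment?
The chart is tilted about 2° counter-clockwise and viewed slightly from the left. The Site 1 segment takes up 34% of the ring.

34%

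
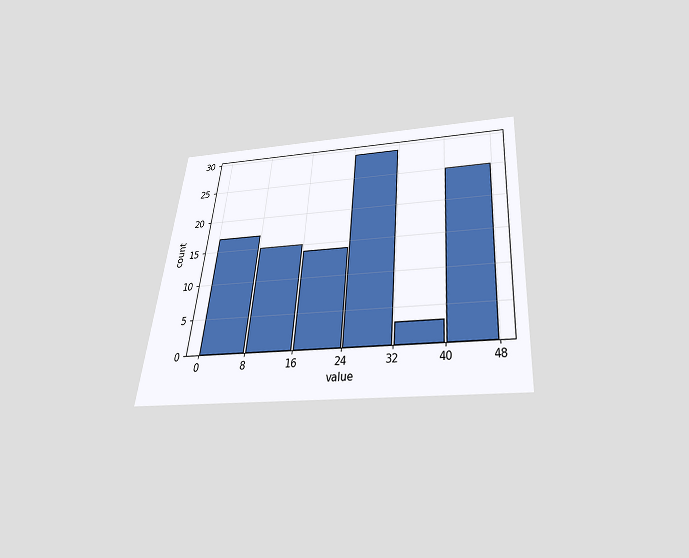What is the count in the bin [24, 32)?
29

The chart is tilted about 5° clockwise and viewed slightly from below. The [24, 32) bin has height 29.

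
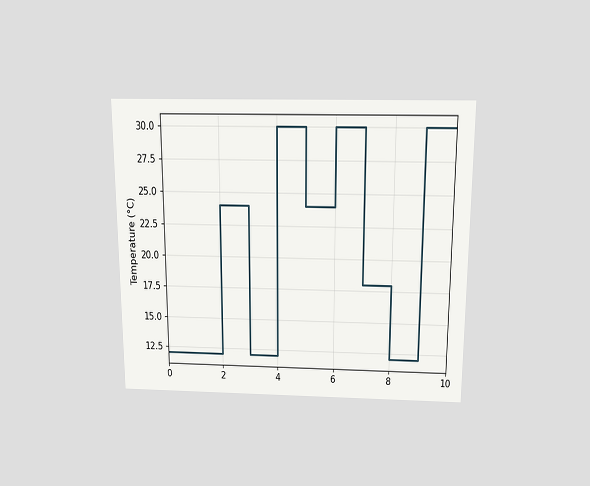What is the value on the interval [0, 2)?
12°C

The chart is viewed slightly from above. On [0, 2) the step sits at 12°C.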